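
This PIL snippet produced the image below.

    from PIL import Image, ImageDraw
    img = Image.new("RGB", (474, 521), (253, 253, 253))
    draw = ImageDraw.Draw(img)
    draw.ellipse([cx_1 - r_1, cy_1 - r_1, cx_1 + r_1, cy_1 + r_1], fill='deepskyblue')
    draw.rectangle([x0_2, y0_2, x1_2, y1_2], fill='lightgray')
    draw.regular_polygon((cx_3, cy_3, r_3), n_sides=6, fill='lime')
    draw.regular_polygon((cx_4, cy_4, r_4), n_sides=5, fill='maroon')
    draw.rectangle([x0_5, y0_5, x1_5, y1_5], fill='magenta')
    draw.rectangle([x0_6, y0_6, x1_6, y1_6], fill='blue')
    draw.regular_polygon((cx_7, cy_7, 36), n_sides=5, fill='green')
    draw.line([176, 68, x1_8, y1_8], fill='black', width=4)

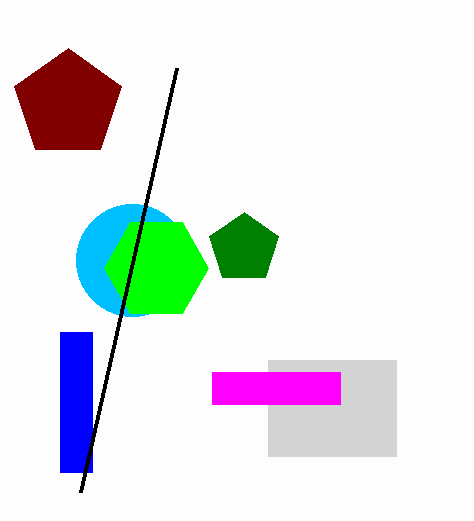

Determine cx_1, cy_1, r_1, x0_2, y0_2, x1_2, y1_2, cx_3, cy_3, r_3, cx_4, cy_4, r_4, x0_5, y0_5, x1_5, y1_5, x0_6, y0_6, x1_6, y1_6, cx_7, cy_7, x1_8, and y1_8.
cx_1 = 132; cy_1 = 260; r_1 = 56; x0_2 = 268; y0_2 = 360; x1_2 = 396; y1_2 = 456; cx_3 = 156; cy_3 = 268; r_3 = 52; cx_4 = 68; cy_4 = 104; r_4 = 56; x0_5 = 212; y0_5 = 372; x1_5 = 340; y1_5 = 404; x0_6 = 60; y0_6 = 332; x1_6 = 92; y1_6 = 472; cx_7 = 244; cy_7 = 248; x1_8 = 80; y1_8 = 492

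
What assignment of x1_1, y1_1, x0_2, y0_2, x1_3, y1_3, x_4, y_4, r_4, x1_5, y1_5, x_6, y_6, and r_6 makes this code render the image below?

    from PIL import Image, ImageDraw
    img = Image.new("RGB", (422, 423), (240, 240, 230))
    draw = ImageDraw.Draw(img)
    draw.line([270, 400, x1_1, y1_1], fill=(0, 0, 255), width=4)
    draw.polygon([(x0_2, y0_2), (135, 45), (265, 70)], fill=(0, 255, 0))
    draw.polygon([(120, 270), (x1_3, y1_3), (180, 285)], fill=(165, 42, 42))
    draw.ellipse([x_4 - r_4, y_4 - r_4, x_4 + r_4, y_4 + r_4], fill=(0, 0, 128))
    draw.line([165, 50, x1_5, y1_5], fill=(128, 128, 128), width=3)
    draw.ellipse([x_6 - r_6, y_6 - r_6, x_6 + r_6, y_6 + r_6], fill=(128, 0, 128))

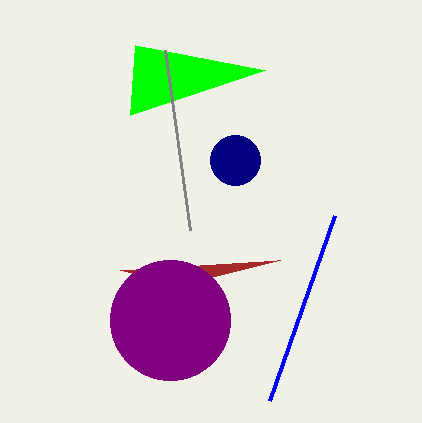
x1_1 = 335
y1_1 = 215
x0_2 = 130
y0_2 = 115
x1_3 = 280
y1_3 = 260
x_4 = 235
y_4 = 160
r_4 = 25
x1_5 = 190
y1_5 = 230
x_6 = 170
y_6 = 320
r_6 = 60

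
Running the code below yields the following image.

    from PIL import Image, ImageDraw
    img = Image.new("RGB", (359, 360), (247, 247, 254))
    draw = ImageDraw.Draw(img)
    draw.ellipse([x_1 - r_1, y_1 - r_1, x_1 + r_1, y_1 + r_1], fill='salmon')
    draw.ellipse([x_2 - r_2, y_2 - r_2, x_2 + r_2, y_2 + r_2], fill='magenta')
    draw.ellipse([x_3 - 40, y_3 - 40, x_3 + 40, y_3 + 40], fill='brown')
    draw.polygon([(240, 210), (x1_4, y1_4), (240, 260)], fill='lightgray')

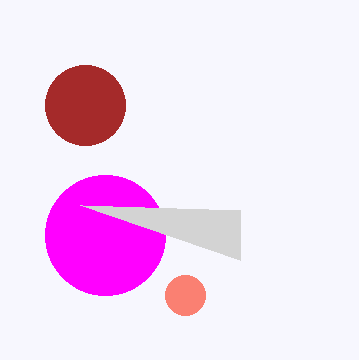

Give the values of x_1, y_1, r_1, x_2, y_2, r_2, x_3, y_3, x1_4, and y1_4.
x_1 = 185
y_1 = 295
r_1 = 20
x_2 = 105
y_2 = 235
r_2 = 60
x_3 = 85
y_3 = 105
x1_4 = 80
y1_4 = 205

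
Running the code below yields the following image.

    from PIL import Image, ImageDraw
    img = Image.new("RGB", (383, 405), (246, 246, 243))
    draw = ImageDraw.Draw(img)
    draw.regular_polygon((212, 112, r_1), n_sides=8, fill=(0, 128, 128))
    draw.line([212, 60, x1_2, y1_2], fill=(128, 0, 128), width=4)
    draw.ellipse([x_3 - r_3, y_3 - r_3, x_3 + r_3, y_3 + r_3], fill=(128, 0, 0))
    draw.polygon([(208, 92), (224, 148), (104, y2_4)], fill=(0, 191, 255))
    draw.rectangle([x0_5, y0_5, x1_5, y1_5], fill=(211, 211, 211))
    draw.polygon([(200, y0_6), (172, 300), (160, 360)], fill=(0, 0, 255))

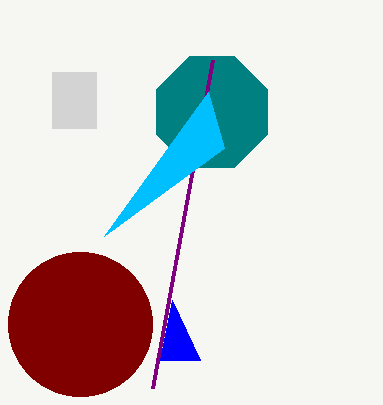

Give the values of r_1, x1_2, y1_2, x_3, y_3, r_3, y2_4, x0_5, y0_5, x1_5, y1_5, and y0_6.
r_1 = 60, x1_2 = 152, y1_2 = 388, x_3 = 80, y_3 = 324, r_3 = 72, y2_4 = 236, x0_5 = 52, y0_5 = 72, x1_5 = 96, y1_5 = 128, y0_6 = 360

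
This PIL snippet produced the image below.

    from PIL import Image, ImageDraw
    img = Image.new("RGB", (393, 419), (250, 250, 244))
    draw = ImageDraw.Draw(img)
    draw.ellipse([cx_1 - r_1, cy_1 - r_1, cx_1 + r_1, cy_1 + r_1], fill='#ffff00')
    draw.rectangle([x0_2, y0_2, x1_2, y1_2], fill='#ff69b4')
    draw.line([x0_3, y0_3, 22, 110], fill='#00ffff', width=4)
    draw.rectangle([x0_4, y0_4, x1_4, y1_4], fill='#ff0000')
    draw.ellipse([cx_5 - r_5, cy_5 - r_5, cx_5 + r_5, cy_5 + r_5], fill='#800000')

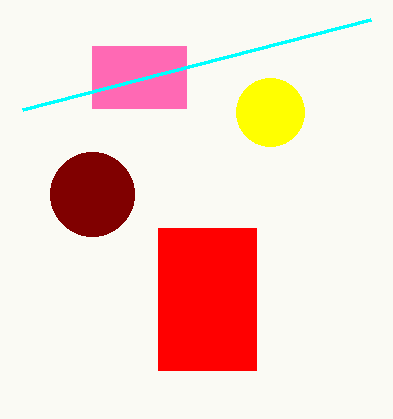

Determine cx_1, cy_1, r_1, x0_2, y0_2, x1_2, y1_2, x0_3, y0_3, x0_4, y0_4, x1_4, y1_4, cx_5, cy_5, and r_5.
cx_1 = 270; cy_1 = 112; r_1 = 34; x0_2 = 92; y0_2 = 46; x1_2 = 186; y1_2 = 108; x0_3 = 370; y0_3 = 20; x0_4 = 158; y0_4 = 228; x1_4 = 256; y1_4 = 370; cx_5 = 92; cy_5 = 194; r_5 = 42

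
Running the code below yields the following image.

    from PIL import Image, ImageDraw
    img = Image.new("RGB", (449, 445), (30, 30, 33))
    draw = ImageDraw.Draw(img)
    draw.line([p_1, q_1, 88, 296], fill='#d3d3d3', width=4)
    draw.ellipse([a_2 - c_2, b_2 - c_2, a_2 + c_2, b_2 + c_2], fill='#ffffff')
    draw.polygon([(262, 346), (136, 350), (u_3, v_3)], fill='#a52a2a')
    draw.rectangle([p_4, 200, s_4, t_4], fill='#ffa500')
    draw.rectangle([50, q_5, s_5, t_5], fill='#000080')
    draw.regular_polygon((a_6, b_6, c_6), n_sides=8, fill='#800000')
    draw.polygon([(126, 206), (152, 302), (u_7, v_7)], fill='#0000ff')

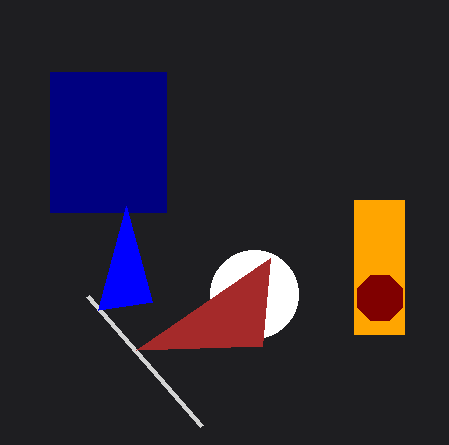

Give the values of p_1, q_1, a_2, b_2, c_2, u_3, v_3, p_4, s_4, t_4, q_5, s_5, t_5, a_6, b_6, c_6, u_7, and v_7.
p_1 = 202
q_1 = 426
a_2 = 254
b_2 = 294
c_2 = 44
u_3 = 270
v_3 = 258
p_4 = 354
s_4 = 404
t_4 = 334
q_5 = 72
s_5 = 166
t_5 = 212
a_6 = 380
b_6 = 298
c_6 = 24
u_7 = 98
v_7 = 310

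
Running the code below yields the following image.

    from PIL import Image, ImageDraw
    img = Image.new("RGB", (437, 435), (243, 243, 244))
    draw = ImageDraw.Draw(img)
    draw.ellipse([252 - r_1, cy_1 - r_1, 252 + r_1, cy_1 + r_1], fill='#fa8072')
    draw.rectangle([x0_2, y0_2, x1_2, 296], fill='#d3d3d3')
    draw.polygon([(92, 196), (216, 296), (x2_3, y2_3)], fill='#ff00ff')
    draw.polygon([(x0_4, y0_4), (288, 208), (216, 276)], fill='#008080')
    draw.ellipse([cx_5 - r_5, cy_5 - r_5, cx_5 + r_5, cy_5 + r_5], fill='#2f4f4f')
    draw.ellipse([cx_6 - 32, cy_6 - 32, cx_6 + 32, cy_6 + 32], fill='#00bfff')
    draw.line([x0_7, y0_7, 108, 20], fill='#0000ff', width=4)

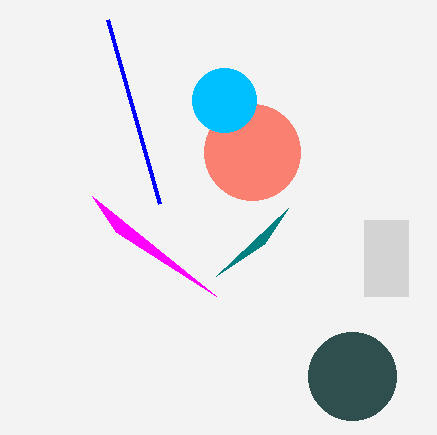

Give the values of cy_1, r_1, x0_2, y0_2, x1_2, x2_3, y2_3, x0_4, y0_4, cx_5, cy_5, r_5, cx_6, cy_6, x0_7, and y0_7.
cy_1 = 152; r_1 = 48; x0_2 = 364; y0_2 = 220; x1_2 = 408; x2_3 = 116; y2_3 = 232; x0_4 = 264; y0_4 = 244; cx_5 = 352; cy_5 = 376; r_5 = 44; cx_6 = 224; cy_6 = 100; x0_7 = 160; y0_7 = 204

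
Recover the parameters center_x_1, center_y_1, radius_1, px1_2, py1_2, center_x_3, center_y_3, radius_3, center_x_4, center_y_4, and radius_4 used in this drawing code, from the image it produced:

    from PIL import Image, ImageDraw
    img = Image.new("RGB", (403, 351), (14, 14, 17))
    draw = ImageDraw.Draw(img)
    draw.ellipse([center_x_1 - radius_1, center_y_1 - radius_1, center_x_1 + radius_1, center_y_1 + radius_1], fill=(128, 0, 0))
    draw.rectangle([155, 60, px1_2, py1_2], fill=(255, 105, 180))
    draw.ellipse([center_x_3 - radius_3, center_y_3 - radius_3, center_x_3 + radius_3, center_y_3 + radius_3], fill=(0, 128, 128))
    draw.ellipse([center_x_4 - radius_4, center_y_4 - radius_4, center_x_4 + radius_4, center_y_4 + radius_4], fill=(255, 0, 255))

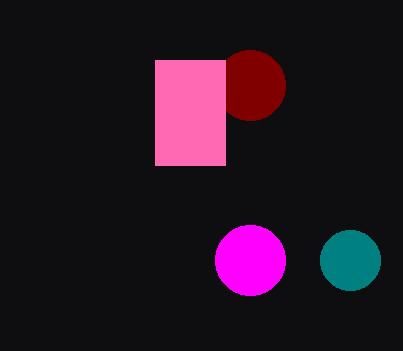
center_x_1 = 250
center_y_1 = 85
radius_1 = 35
px1_2 = 225
py1_2 = 165
center_x_3 = 350
center_y_3 = 260
radius_3 = 30
center_x_4 = 250
center_y_4 = 260
radius_4 = 35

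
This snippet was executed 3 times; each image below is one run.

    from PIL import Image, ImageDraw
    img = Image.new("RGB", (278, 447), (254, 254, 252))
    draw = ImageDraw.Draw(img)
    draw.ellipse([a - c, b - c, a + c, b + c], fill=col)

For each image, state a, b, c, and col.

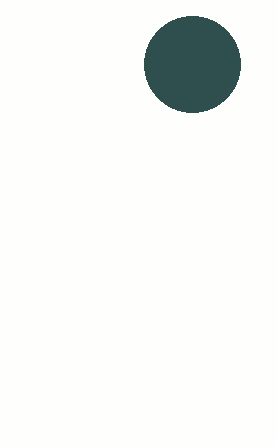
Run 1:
a = 192; b = 64; c = 48; col = 'darkslategray'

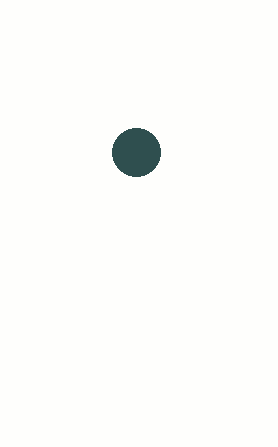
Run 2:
a = 136, b = 152, c = 24, col = 'darkslategray'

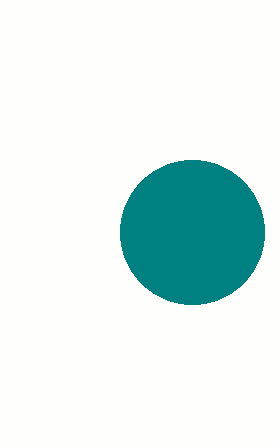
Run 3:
a = 192
b = 232
c = 72
col = 'teal'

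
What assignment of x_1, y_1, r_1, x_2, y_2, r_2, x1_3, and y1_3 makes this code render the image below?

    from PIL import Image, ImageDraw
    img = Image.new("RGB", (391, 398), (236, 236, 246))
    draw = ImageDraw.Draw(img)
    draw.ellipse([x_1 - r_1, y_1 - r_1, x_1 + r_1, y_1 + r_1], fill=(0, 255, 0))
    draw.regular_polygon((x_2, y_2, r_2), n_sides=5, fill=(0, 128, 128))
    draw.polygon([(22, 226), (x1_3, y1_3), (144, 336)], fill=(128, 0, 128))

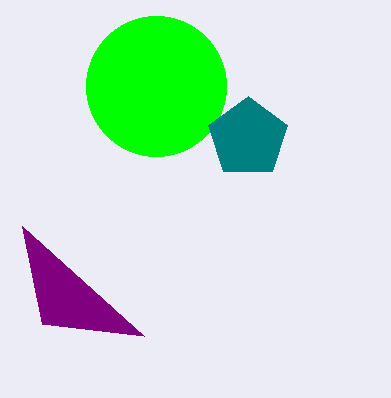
x_1 = 156, y_1 = 86, r_1 = 70, x_2 = 248, y_2 = 138, r_2 = 42, x1_3 = 42, y1_3 = 324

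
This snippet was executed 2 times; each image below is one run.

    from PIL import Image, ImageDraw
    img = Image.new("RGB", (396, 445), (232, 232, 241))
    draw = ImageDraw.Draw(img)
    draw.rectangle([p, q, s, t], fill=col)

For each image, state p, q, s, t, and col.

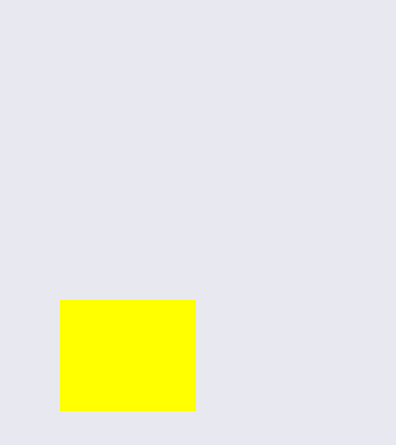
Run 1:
p = 60; q = 300; s = 195; t = 410; col = 'yellow'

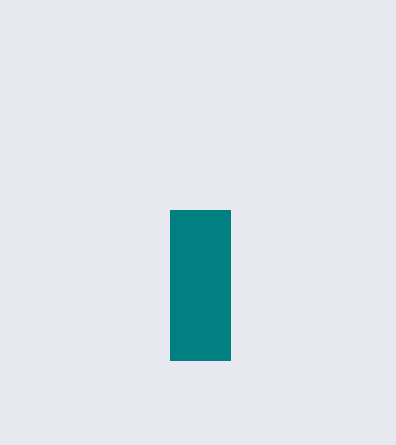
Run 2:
p = 170
q = 210
s = 230
t = 360
col = 'teal'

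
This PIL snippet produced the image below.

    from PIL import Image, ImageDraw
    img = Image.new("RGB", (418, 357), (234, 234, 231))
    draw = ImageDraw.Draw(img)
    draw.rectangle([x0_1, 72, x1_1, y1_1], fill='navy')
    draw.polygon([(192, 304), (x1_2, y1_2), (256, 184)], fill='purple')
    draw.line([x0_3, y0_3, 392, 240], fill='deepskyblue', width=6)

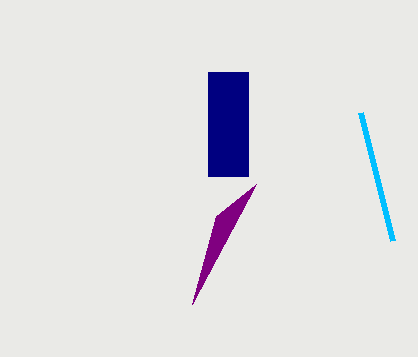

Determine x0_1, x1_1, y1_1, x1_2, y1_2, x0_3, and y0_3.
x0_1 = 208
x1_1 = 248
y1_1 = 176
x1_2 = 216
y1_2 = 216
x0_3 = 360
y0_3 = 112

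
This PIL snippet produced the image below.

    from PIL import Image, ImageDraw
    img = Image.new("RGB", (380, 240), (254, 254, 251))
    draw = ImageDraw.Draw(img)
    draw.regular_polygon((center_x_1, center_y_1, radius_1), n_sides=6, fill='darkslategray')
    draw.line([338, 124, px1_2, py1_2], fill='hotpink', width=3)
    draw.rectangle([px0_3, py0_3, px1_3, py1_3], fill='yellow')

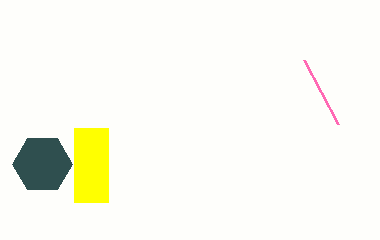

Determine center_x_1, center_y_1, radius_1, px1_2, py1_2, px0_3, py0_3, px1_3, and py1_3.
center_x_1 = 42; center_y_1 = 164; radius_1 = 30; px1_2 = 304; py1_2 = 60; px0_3 = 74; py0_3 = 128; px1_3 = 108; py1_3 = 202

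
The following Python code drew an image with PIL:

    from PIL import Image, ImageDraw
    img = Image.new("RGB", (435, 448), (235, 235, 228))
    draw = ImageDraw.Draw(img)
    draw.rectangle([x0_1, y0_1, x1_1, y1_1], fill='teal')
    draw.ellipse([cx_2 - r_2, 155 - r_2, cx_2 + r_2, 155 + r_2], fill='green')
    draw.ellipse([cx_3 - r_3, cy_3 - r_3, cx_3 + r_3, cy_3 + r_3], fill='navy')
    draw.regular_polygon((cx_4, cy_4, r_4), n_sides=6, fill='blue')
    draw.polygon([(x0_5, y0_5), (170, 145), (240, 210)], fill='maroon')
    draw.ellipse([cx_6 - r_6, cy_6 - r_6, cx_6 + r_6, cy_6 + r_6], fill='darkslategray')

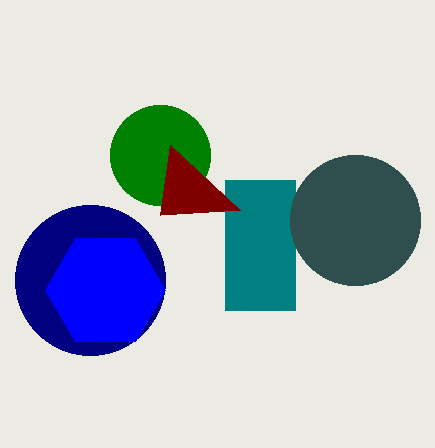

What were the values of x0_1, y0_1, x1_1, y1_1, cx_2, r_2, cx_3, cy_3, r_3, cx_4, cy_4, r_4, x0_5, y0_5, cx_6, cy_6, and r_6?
x0_1 = 225; y0_1 = 180; x1_1 = 295; y1_1 = 310; cx_2 = 160; r_2 = 50; cx_3 = 90; cy_3 = 280; r_3 = 75; cx_4 = 105; cy_4 = 290; r_4 = 60; x0_5 = 160; y0_5 = 215; cx_6 = 355; cy_6 = 220; r_6 = 65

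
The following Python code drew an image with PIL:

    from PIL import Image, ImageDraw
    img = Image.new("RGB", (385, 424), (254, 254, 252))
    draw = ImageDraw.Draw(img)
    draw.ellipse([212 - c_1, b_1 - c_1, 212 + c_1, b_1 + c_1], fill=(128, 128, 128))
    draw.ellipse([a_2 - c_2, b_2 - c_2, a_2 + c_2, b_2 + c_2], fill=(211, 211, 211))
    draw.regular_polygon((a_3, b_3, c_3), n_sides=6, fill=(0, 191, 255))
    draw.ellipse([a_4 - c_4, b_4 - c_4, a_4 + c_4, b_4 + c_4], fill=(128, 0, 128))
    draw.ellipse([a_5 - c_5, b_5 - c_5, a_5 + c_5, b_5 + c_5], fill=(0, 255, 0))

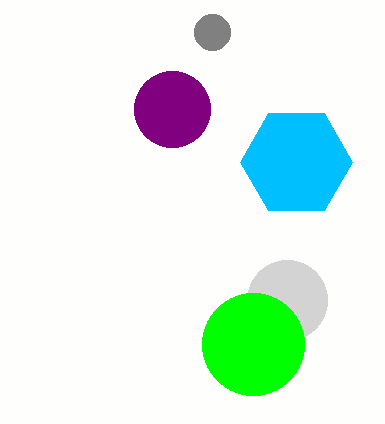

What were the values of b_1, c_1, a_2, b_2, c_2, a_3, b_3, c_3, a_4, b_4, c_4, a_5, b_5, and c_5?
b_1 = 32; c_1 = 18; a_2 = 287; b_2 = 300; c_2 = 40; a_3 = 296; b_3 = 162; c_3 = 56; a_4 = 172; b_4 = 109; c_4 = 38; a_5 = 253; b_5 = 344; c_5 = 51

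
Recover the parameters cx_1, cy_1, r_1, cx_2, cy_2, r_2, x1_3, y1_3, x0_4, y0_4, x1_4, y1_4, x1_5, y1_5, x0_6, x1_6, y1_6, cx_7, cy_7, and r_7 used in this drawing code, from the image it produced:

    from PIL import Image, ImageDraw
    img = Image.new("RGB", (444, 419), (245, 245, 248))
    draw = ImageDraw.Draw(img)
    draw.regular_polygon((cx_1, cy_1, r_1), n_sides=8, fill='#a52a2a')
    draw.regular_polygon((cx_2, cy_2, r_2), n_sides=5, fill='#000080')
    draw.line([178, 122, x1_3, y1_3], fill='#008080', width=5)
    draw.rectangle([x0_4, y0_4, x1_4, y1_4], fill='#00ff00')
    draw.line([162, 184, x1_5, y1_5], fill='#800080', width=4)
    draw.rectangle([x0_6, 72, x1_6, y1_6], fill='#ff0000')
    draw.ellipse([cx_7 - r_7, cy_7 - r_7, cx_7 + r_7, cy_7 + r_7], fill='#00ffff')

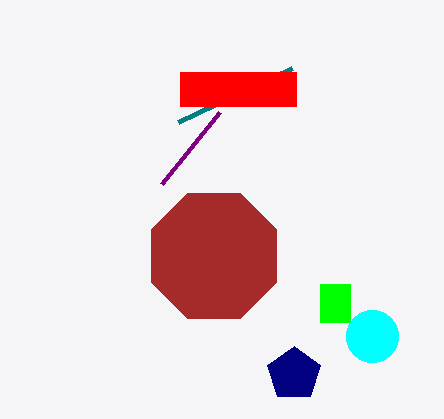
cx_1 = 214
cy_1 = 256
r_1 = 68
cx_2 = 294
cy_2 = 374
r_2 = 28
x1_3 = 292
y1_3 = 68
x0_4 = 320
y0_4 = 284
x1_4 = 350
y1_4 = 322
x1_5 = 220
y1_5 = 112
x0_6 = 180
x1_6 = 296
y1_6 = 106
cx_7 = 372
cy_7 = 336
r_7 = 26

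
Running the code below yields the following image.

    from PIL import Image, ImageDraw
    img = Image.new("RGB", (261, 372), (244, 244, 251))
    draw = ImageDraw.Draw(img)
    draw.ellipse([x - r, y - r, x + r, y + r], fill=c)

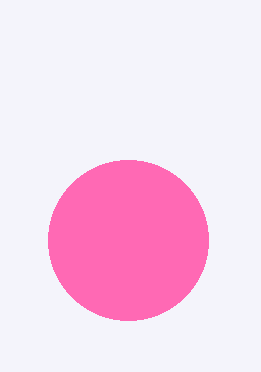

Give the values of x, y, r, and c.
x = 128
y = 240
r = 80
c = 'hotpink'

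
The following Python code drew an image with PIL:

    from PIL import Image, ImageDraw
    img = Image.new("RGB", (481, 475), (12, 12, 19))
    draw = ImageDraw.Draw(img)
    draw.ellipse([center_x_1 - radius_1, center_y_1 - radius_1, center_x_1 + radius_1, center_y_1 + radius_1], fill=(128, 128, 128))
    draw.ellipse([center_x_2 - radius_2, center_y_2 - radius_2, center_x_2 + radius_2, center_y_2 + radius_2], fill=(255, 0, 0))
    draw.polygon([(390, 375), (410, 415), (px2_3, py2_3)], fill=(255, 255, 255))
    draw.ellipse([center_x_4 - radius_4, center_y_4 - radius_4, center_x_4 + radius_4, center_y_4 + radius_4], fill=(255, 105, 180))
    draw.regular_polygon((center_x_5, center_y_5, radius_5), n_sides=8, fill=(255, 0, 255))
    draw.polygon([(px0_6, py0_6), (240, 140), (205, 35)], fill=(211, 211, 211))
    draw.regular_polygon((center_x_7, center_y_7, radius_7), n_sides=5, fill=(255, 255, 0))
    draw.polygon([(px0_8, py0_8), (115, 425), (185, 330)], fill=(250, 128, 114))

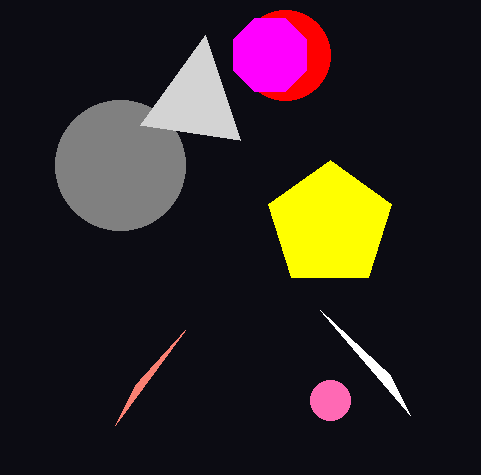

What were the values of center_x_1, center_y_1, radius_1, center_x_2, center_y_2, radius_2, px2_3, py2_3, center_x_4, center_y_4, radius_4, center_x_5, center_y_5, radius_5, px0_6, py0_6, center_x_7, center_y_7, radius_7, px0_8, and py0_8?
center_x_1 = 120; center_y_1 = 165; radius_1 = 65; center_x_2 = 285; center_y_2 = 55; radius_2 = 45; px2_3 = 320; py2_3 = 310; center_x_4 = 330; center_y_4 = 400; radius_4 = 20; center_x_5 = 270; center_y_5 = 55; radius_5 = 40; px0_6 = 140; py0_6 = 125; center_x_7 = 330; center_y_7 = 225; radius_7 = 65; px0_8 = 135; py0_8 = 385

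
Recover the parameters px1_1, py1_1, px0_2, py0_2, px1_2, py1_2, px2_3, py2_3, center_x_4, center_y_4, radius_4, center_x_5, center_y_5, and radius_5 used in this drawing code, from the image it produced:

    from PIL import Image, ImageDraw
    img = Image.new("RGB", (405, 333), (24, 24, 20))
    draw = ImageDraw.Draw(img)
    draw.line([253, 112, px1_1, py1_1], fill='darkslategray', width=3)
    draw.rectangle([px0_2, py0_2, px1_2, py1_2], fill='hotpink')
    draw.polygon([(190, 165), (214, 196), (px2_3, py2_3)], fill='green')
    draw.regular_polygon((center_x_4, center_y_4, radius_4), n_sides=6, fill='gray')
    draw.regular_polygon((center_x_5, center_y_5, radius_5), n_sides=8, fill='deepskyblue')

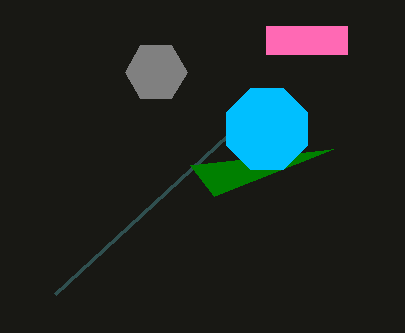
px1_1 = 55; py1_1 = 294; px0_2 = 266; py0_2 = 26; px1_2 = 347; py1_2 = 54; px2_3 = 333; py2_3 = 149; center_x_4 = 156; center_y_4 = 72; radius_4 = 31; center_x_5 = 267; center_y_5 = 129; radius_5 = 44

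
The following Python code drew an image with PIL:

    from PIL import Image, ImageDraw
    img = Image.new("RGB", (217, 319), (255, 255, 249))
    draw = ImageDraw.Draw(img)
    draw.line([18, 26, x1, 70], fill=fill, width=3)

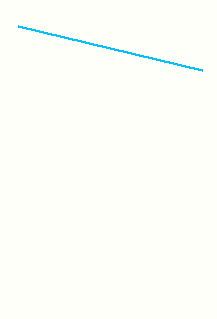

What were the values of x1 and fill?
x1 = 202; fill = 'deepskyblue'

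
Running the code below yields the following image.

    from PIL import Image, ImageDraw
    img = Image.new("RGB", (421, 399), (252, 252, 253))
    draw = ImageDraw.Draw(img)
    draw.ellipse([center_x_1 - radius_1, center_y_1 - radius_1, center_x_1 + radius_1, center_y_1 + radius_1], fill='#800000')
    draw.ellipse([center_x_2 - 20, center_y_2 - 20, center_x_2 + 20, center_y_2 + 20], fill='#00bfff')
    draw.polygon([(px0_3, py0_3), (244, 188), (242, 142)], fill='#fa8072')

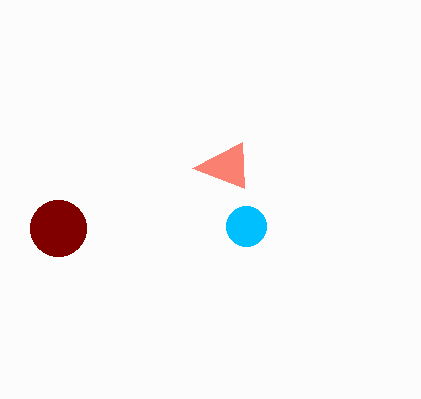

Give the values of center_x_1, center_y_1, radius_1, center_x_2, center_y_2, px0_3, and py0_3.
center_x_1 = 58
center_y_1 = 228
radius_1 = 28
center_x_2 = 246
center_y_2 = 226
px0_3 = 192
py0_3 = 168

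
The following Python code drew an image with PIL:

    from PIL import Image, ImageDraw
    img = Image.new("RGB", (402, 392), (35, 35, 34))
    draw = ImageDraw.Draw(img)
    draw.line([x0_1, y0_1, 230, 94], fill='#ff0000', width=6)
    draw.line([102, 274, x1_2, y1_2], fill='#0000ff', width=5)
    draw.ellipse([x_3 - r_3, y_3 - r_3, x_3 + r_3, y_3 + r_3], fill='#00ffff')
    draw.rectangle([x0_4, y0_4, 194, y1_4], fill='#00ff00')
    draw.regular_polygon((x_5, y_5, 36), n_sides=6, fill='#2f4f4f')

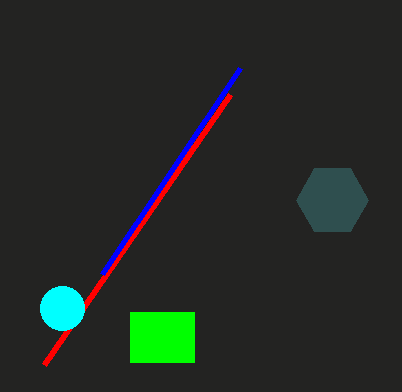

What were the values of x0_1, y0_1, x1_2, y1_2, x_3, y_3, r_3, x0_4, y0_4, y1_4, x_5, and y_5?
x0_1 = 44
y0_1 = 364
x1_2 = 240
y1_2 = 68
x_3 = 62
y_3 = 308
r_3 = 22
x0_4 = 130
y0_4 = 312
y1_4 = 362
x_5 = 332
y_5 = 200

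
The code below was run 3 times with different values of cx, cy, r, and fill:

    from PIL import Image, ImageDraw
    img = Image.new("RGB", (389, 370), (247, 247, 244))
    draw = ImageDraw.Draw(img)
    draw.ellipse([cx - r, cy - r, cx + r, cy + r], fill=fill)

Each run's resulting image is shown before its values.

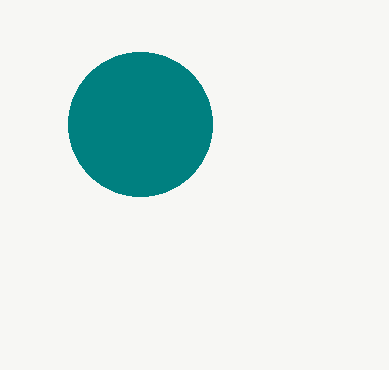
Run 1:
cx = 140, cy = 124, r = 72, fill = 'teal'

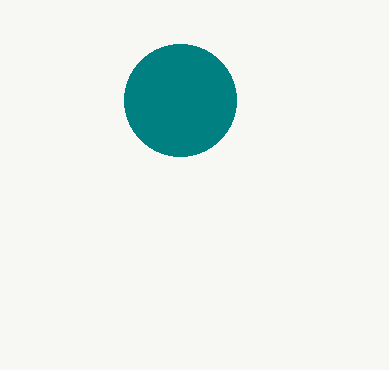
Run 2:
cx = 180
cy = 100
r = 56
fill = 'teal'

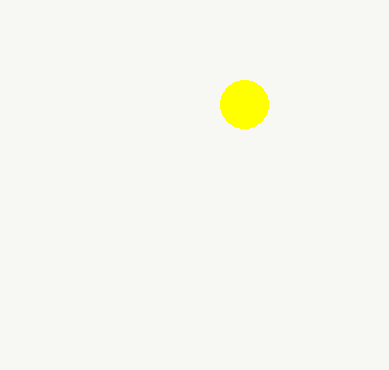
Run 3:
cx = 244; cy = 104; r = 24; fill = 'yellow'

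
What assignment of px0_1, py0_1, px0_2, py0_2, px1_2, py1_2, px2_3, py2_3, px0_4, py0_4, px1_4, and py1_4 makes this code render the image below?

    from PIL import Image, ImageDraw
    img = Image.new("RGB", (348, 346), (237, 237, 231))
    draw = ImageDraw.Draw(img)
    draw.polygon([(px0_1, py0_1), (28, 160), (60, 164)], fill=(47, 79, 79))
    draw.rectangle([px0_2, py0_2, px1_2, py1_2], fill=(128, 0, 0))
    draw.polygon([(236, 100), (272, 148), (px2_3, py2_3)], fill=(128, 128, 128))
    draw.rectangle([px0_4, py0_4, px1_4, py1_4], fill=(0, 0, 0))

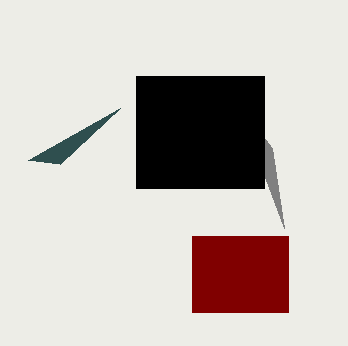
px0_1 = 120
py0_1 = 108
px0_2 = 192
py0_2 = 236
px1_2 = 288
py1_2 = 312
px2_3 = 284
py2_3 = 228
px0_4 = 136
py0_4 = 76
px1_4 = 264
py1_4 = 188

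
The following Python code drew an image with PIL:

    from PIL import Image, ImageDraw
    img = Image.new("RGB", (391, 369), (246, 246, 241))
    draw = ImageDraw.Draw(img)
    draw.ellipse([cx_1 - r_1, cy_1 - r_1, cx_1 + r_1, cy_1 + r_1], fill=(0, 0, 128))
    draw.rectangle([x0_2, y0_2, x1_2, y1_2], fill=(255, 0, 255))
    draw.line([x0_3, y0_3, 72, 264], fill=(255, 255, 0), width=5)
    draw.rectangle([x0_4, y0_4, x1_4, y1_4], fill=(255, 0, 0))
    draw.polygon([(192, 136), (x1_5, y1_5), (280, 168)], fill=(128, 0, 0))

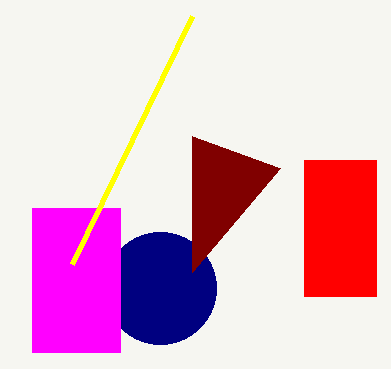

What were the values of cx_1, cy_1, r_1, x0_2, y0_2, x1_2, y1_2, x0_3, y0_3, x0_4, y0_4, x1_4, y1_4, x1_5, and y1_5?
cx_1 = 160, cy_1 = 288, r_1 = 56, x0_2 = 32, y0_2 = 208, x1_2 = 120, y1_2 = 352, x0_3 = 192, y0_3 = 16, x0_4 = 304, y0_4 = 160, x1_4 = 376, y1_4 = 296, x1_5 = 192, y1_5 = 272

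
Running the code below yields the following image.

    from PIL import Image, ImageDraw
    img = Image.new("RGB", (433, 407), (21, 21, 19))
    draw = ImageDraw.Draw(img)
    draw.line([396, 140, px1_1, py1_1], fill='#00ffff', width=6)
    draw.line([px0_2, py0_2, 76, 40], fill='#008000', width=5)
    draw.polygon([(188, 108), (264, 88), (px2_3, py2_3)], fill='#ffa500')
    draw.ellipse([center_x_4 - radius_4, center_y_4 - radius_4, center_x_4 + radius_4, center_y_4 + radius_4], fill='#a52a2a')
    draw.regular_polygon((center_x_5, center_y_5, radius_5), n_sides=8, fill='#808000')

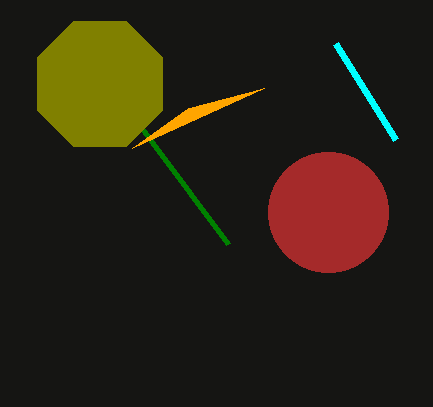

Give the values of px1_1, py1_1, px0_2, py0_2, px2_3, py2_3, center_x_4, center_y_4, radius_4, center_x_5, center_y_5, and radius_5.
px1_1 = 336
py1_1 = 44
px0_2 = 228
py0_2 = 244
px2_3 = 132
py2_3 = 148
center_x_4 = 328
center_y_4 = 212
radius_4 = 60
center_x_5 = 100
center_y_5 = 84
radius_5 = 68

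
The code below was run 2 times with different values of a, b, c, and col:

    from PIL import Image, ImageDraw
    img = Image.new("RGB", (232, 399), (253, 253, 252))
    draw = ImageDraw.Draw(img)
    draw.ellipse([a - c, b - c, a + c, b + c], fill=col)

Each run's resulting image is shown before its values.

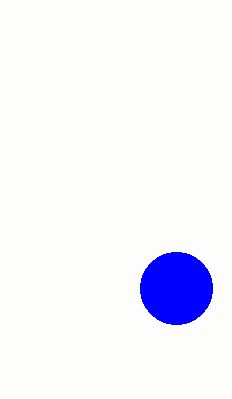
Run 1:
a = 176, b = 288, c = 36, col = 'blue'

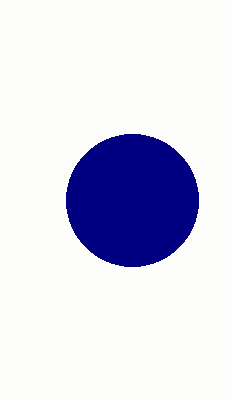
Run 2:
a = 132, b = 200, c = 66, col = 'navy'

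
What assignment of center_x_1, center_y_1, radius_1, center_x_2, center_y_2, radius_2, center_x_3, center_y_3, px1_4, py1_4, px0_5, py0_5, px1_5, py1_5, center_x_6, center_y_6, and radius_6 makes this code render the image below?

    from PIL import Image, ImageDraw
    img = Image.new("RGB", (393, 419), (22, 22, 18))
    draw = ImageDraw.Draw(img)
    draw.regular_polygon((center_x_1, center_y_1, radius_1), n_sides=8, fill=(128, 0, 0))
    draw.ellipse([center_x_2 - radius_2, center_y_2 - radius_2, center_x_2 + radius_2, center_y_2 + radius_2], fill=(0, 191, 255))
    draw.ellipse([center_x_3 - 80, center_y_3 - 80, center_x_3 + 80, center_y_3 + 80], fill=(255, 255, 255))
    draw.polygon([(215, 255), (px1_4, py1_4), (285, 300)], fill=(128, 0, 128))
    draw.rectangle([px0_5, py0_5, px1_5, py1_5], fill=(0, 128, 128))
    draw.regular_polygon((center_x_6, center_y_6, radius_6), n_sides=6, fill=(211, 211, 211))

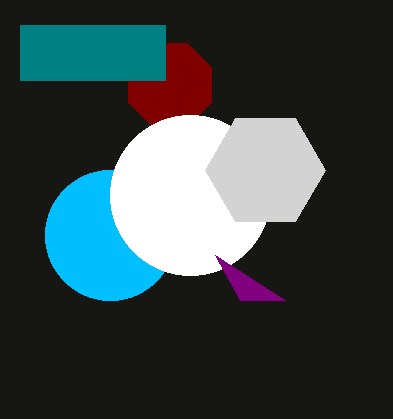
center_x_1 = 170
center_y_1 = 85
radius_1 = 45
center_x_2 = 110
center_y_2 = 235
radius_2 = 65
center_x_3 = 190
center_y_3 = 195
px1_4 = 240
py1_4 = 300
px0_5 = 20
py0_5 = 25
px1_5 = 165
py1_5 = 80
center_x_6 = 265
center_y_6 = 170
radius_6 = 60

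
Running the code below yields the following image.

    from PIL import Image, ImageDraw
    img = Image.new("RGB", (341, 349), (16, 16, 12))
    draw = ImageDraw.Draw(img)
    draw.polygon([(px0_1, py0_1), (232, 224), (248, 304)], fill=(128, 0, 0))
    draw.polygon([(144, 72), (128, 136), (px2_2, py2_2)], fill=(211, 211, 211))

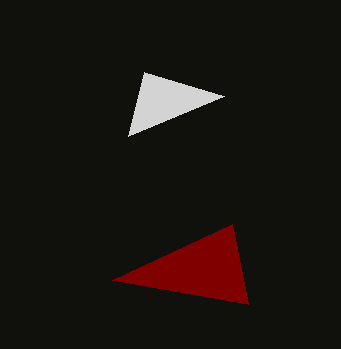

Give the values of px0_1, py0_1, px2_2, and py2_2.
px0_1 = 112, py0_1 = 280, px2_2 = 224, py2_2 = 96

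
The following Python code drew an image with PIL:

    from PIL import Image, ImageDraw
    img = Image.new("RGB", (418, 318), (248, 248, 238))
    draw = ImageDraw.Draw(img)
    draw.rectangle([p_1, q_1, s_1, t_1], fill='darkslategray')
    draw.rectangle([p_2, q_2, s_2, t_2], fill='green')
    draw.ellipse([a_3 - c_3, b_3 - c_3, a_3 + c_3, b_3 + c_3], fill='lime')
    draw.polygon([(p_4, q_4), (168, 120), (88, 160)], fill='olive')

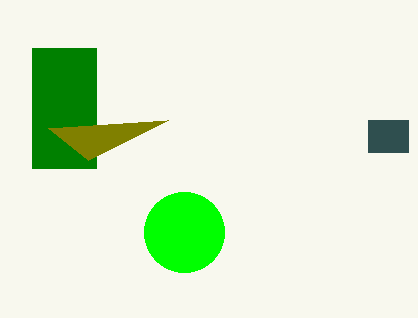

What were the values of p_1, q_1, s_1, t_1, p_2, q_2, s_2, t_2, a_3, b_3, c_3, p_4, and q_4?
p_1 = 368, q_1 = 120, s_1 = 408, t_1 = 152, p_2 = 32, q_2 = 48, s_2 = 96, t_2 = 168, a_3 = 184, b_3 = 232, c_3 = 40, p_4 = 48, q_4 = 128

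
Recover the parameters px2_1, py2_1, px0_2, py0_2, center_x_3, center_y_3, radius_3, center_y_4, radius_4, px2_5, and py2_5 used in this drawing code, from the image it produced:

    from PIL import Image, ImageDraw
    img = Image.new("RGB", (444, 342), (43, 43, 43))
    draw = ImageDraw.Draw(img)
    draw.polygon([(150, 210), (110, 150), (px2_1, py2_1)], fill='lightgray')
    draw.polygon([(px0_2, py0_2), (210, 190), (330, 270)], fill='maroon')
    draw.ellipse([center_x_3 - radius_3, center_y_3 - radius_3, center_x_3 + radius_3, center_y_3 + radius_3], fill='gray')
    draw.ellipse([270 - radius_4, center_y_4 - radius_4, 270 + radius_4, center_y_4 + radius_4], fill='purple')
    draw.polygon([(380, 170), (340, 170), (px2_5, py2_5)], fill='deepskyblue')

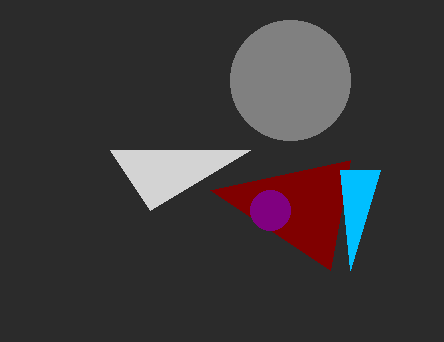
px2_1 = 250, py2_1 = 150, px0_2 = 350, py0_2 = 160, center_x_3 = 290, center_y_3 = 80, radius_3 = 60, center_y_4 = 210, radius_4 = 20, px2_5 = 350, py2_5 = 270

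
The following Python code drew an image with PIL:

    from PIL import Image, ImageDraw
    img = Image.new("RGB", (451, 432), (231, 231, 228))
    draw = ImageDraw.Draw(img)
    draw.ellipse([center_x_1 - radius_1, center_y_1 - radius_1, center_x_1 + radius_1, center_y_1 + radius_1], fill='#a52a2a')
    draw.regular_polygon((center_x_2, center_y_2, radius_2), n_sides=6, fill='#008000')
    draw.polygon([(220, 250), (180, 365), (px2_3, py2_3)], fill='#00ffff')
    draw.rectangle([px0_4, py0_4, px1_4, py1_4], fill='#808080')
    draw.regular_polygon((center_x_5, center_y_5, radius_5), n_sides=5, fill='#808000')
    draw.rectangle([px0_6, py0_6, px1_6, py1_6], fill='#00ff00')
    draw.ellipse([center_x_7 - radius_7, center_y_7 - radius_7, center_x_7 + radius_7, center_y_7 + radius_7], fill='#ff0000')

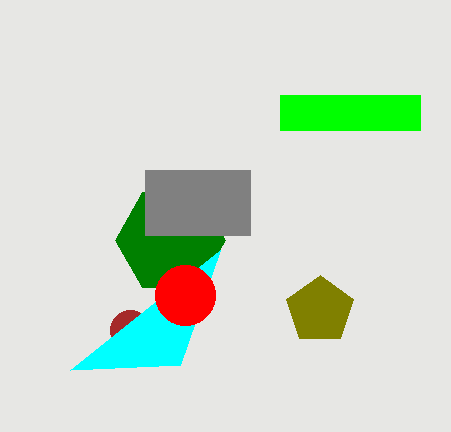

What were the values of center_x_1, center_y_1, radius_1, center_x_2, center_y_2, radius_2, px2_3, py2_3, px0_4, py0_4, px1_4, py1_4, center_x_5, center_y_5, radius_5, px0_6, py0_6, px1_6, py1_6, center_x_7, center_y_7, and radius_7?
center_x_1 = 130; center_y_1 = 330; radius_1 = 20; center_x_2 = 170; center_y_2 = 240; radius_2 = 55; px2_3 = 70; py2_3 = 370; px0_4 = 145; py0_4 = 170; px1_4 = 250; py1_4 = 235; center_x_5 = 320; center_y_5 = 310; radius_5 = 35; px0_6 = 280; py0_6 = 95; px1_6 = 420; py1_6 = 130; center_x_7 = 185; center_y_7 = 295; radius_7 = 30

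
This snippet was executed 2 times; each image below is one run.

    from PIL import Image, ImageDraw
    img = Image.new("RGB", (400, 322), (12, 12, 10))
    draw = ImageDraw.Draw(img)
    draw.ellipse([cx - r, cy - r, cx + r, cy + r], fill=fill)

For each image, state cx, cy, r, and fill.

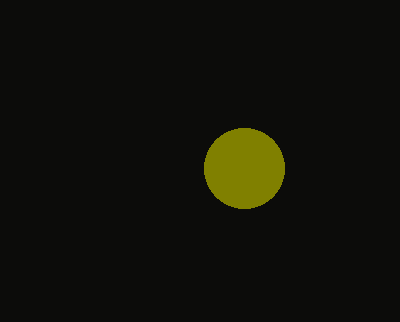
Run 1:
cx = 244
cy = 168
r = 40
fill = 'olive'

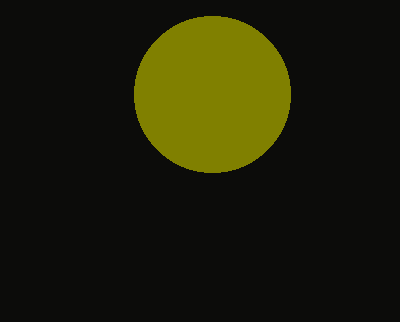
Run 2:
cx = 212; cy = 94; r = 78; fill = 'olive'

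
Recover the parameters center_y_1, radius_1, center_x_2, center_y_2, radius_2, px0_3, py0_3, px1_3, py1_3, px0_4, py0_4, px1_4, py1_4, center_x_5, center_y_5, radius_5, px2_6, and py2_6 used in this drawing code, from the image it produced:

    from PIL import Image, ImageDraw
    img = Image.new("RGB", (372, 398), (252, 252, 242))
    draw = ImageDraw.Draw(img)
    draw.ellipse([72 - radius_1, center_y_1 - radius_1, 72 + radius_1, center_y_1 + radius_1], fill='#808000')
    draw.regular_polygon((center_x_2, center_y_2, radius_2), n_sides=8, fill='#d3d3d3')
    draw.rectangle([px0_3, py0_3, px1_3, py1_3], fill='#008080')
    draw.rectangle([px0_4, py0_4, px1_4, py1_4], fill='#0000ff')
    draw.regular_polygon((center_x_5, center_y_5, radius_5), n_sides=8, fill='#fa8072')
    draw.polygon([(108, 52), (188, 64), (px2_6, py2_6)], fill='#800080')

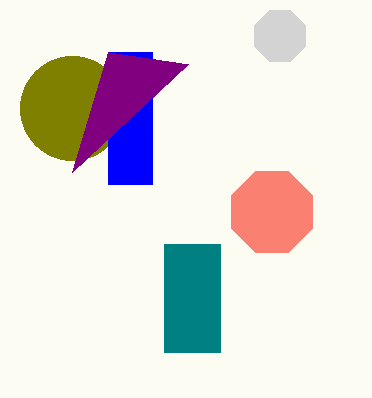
center_y_1 = 108
radius_1 = 52
center_x_2 = 280
center_y_2 = 36
radius_2 = 28
px0_3 = 164
py0_3 = 244
px1_3 = 220
py1_3 = 352
px0_4 = 108
py0_4 = 52
px1_4 = 152
py1_4 = 184
center_x_5 = 272
center_y_5 = 212
radius_5 = 44
px2_6 = 72
py2_6 = 172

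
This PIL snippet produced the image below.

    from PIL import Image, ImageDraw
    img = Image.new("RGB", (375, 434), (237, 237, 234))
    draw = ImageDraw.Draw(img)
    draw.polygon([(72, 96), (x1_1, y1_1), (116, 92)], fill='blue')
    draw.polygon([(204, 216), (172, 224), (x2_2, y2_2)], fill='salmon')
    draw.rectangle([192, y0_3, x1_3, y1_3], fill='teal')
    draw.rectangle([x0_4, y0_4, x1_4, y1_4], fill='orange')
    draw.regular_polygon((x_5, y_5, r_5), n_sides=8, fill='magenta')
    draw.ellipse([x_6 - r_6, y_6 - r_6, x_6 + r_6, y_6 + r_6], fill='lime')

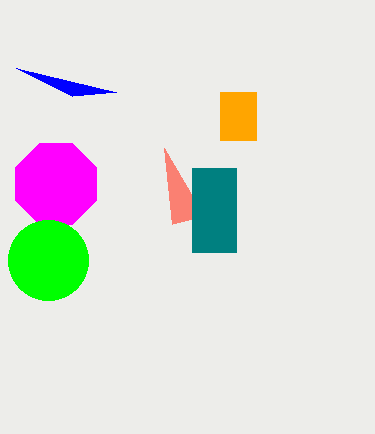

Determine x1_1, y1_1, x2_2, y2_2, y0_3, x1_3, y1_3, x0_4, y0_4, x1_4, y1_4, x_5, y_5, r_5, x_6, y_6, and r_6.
x1_1 = 16, y1_1 = 68, x2_2 = 164, y2_2 = 148, y0_3 = 168, x1_3 = 236, y1_3 = 252, x0_4 = 220, y0_4 = 92, x1_4 = 256, y1_4 = 140, x_5 = 56, y_5 = 184, r_5 = 44, x_6 = 48, y_6 = 260, r_6 = 40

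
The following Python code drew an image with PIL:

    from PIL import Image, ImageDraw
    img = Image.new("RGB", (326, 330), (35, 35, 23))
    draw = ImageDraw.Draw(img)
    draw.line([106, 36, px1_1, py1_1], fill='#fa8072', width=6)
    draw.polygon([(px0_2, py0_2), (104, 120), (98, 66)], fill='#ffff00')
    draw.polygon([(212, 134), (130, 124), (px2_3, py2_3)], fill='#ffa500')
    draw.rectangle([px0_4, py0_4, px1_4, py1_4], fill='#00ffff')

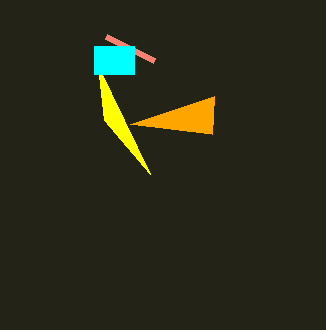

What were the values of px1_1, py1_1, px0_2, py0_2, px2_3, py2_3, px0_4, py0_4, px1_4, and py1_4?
px1_1 = 154; py1_1 = 60; px0_2 = 150; py0_2 = 174; px2_3 = 214; py2_3 = 96; px0_4 = 94; py0_4 = 46; px1_4 = 134; py1_4 = 74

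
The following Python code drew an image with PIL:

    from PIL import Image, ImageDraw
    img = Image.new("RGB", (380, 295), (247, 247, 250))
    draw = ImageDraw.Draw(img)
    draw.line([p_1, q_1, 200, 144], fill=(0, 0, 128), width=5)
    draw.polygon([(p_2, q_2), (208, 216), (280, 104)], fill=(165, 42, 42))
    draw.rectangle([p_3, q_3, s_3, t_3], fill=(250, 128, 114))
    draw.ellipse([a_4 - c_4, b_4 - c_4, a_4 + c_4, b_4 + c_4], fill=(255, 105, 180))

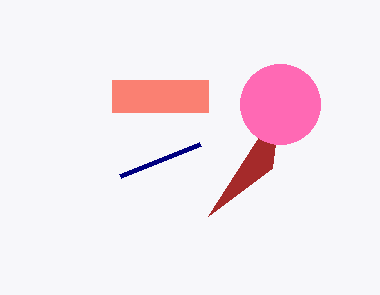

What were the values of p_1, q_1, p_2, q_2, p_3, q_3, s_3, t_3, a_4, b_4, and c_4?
p_1 = 120; q_1 = 176; p_2 = 272; q_2 = 168; p_3 = 112; q_3 = 80; s_3 = 208; t_3 = 112; a_4 = 280; b_4 = 104; c_4 = 40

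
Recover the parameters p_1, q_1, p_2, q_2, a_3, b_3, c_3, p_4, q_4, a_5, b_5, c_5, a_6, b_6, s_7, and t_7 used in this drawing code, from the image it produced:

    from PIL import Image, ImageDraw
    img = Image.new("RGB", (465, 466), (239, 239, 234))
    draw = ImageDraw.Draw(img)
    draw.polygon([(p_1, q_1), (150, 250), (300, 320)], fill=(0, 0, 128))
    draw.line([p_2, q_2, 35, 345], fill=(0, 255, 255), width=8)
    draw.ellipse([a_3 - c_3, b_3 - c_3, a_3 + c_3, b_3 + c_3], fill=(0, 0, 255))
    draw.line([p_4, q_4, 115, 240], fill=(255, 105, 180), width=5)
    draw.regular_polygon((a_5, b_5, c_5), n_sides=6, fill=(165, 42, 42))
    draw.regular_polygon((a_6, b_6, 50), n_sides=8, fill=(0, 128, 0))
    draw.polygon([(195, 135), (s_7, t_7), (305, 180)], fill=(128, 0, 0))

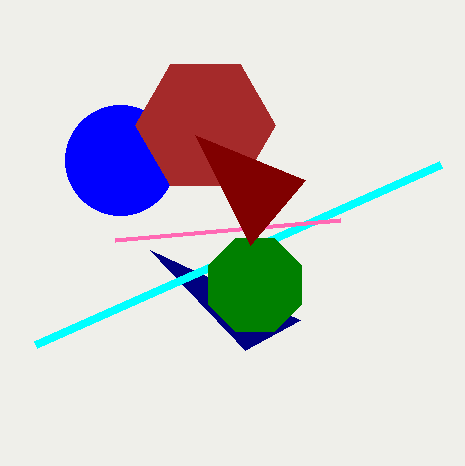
p_1 = 245; q_1 = 350; p_2 = 440; q_2 = 165; a_3 = 120; b_3 = 160; c_3 = 55; p_4 = 340; q_4 = 220; a_5 = 205; b_5 = 125; c_5 = 70; a_6 = 255; b_6 = 285; s_7 = 250; t_7 = 245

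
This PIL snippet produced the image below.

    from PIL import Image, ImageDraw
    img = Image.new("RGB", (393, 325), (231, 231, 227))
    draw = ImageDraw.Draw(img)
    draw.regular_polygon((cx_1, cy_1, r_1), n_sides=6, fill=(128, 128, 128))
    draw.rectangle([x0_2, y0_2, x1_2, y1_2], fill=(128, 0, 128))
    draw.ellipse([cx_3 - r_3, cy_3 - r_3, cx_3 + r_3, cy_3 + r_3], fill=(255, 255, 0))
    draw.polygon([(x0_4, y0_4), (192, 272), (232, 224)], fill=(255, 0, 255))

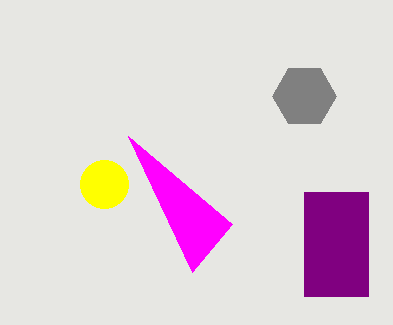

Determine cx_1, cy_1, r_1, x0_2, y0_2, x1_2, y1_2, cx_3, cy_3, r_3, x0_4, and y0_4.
cx_1 = 304
cy_1 = 96
r_1 = 32
x0_2 = 304
y0_2 = 192
x1_2 = 368
y1_2 = 296
cx_3 = 104
cy_3 = 184
r_3 = 24
x0_4 = 128
y0_4 = 136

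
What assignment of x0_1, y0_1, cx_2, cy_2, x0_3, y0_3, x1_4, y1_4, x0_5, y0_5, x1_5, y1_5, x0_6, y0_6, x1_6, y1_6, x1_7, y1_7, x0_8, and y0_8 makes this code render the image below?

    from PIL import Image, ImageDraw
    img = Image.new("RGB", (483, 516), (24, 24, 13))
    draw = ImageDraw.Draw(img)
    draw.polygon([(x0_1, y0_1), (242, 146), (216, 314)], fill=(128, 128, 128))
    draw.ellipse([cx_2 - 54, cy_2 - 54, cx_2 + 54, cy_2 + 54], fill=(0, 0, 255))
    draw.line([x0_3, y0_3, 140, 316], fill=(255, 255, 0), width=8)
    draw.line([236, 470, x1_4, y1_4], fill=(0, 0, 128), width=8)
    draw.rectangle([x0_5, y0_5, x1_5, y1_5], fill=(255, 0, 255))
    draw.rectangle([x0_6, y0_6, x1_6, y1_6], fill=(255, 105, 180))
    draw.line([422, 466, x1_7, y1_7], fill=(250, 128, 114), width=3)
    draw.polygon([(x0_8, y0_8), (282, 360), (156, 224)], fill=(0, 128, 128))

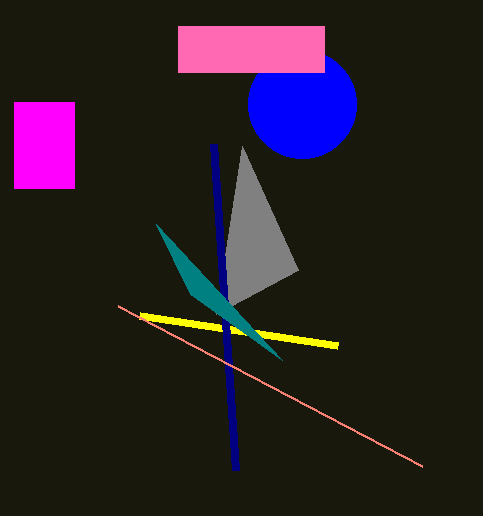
x0_1 = 298, y0_1 = 270, cx_2 = 302, cy_2 = 104, x0_3 = 338, y0_3 = 346, x1_4 = 214, y1_4 = 144, x0_5 = 14, y0_5 = 102, x1_5 = 74, y1_5 = 188, x0_6 = 178, y0_6 = 26, x1_6 = 324, y1_6 = 72, x1_7 = 118, y1_7 = 306, x0_8 = 190, y0_8 = 294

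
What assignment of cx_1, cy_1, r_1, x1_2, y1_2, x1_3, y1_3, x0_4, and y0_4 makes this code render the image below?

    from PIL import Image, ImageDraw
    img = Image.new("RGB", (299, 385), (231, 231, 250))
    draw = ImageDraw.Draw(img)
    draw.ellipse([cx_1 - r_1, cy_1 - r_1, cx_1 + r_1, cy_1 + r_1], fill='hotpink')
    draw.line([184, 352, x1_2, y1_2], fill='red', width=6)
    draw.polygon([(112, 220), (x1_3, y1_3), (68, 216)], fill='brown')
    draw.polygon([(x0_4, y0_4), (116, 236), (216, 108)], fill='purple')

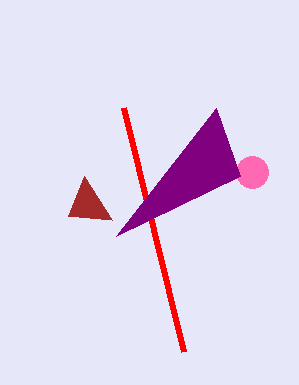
cx_1 = 252
cy_1 = 172
r_1 = 16
x1_2 = 124
y1_2 = 108
x1_3 = 84
y1_3 = 176
x0_4 = 240
y0_4 = 176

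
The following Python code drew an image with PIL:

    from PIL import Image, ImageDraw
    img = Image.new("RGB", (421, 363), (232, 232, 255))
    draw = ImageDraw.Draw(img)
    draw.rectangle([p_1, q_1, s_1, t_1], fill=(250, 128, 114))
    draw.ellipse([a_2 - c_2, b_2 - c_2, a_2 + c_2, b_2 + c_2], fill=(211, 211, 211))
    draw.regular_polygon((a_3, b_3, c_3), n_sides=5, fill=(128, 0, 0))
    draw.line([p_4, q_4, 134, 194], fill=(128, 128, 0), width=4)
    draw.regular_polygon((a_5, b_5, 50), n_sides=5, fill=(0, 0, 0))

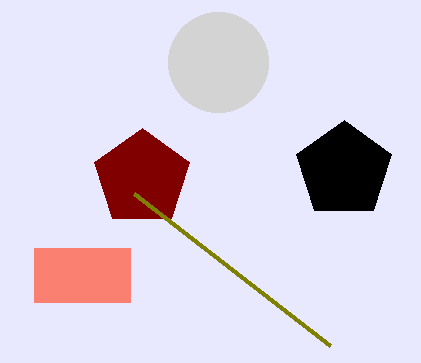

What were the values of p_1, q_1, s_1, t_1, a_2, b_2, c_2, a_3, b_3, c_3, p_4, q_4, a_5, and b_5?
p_1 = 34, q_1 = 248, s_1 = 130, t_1 = 302, a_2 = 218, b_2 = 62, c_2 = 50, a_3 = 142, b_3 = 178, c_3 = 50, p_4 = 330, q_4 = 346, a_5 = 344, b_5 = 170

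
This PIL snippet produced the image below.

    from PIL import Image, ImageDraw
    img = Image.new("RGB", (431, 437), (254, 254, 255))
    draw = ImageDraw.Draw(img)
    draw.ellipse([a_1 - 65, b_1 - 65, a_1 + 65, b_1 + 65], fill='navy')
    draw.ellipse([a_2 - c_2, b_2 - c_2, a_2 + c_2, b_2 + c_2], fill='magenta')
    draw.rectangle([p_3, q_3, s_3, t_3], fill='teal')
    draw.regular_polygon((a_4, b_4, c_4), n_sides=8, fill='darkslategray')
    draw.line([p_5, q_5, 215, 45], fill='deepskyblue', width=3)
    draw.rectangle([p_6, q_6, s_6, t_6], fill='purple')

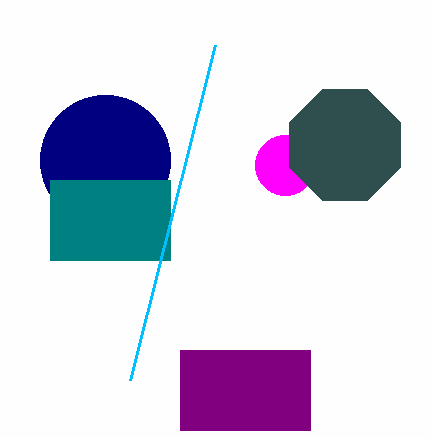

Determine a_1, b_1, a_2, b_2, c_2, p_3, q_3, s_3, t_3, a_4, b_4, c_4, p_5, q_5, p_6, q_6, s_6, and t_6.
a_1 = 105; b_1 = 160; a_2 = 285; b_2 = 165; c_2 = 30; p_3 = 50; q_3 = 180; s_3 = 170; t_3 = 260; a_4 = 345; b_4 = 145; c_4 = 60; p_5 = 130; q_5 = 380; p_6 = 180; q_6 = 350; s_6 = 310; t_6 = 430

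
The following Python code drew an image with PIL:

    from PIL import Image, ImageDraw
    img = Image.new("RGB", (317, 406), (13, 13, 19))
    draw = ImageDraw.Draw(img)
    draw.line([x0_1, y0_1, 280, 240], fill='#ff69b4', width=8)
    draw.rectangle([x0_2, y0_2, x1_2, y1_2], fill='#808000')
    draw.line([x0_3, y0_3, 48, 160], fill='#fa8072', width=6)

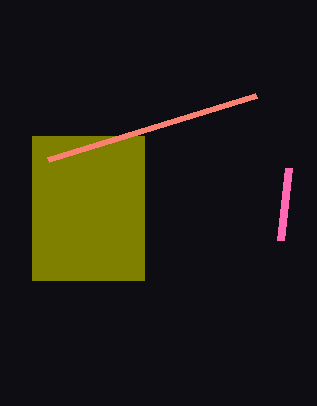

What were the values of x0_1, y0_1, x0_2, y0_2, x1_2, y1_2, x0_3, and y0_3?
x0_1 = 288
y0_1 = 168
x0_2 = 32
y0_2 = 136
x1_2 = 144
y1_2 = 280
x0_3 = 256
y0_3 = 96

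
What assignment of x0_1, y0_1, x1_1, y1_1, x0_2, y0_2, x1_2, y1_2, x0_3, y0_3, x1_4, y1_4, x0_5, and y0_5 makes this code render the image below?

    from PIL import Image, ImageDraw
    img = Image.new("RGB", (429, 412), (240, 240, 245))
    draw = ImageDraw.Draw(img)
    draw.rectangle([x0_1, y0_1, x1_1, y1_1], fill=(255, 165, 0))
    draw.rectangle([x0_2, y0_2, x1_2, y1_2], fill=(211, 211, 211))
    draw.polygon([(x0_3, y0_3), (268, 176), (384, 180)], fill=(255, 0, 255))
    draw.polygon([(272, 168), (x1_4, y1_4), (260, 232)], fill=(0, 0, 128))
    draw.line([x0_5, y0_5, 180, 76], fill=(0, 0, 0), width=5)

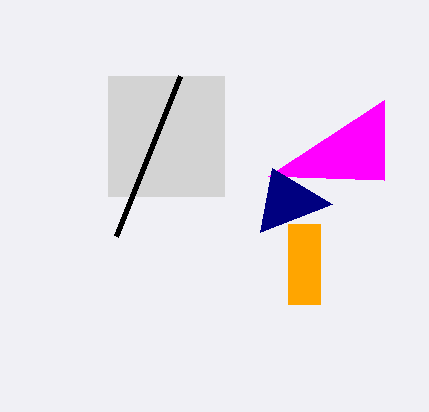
x0_1 = 288; y0_1 = 224; x1_1 = 320; y1_1 = 304; x0_2 = 108; y0_2 = 76; x1_2 = 224; y1_2 = 196; x0_3 = 384; y0_3 = 100; x1_4 = 332; y1_4 = 204; x0_5 = 116; y0_5 = 236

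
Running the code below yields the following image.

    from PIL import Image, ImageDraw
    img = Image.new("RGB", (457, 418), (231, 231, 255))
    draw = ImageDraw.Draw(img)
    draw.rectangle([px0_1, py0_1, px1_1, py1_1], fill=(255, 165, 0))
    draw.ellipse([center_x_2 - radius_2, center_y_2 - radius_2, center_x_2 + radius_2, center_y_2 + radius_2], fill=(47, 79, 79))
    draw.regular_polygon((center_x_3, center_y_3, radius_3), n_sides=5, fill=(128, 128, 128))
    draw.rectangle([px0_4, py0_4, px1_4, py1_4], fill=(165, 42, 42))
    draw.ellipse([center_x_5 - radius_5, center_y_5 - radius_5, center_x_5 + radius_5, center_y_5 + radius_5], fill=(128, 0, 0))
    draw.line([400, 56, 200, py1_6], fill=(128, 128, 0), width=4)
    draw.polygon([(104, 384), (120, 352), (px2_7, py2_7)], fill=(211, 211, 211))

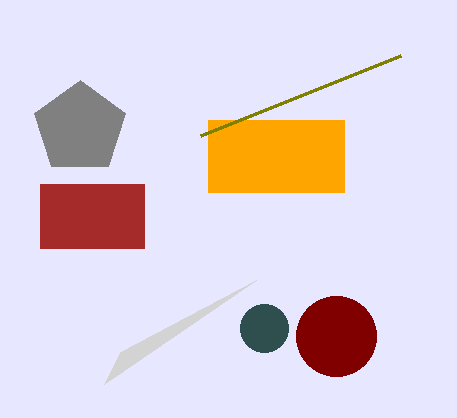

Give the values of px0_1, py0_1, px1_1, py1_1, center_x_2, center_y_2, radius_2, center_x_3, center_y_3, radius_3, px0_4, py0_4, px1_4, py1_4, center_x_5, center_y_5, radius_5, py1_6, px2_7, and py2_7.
px0_1 = 208
py0_1 = 120
px1_1 = 344
py1_1 = 192
center_x_2 = 264
center_y_2 = 328
radius_2 = 24
center_x_3 = 80
center_y_3 = 128
radius_3 = 48
px0_4 = 40
py0_4 = 184
px1_4 = 144
py1_4 = 248
center_x_5 = 336
center_y_5 = 336
radius_5 = 40
py1_6 = 136
px2_7 = 256
py2_7 = 280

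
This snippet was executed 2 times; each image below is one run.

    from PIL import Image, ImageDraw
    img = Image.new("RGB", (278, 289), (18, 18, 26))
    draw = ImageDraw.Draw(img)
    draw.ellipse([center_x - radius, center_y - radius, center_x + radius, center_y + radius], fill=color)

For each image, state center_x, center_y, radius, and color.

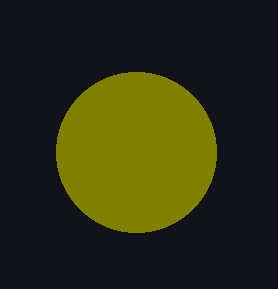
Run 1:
center_x = 136
center_y = 152
radius = 80
color = 'olive'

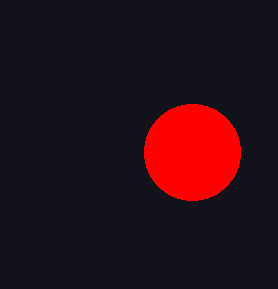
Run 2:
center_x = 192; center_y = 152; radius = 48; color = 'red'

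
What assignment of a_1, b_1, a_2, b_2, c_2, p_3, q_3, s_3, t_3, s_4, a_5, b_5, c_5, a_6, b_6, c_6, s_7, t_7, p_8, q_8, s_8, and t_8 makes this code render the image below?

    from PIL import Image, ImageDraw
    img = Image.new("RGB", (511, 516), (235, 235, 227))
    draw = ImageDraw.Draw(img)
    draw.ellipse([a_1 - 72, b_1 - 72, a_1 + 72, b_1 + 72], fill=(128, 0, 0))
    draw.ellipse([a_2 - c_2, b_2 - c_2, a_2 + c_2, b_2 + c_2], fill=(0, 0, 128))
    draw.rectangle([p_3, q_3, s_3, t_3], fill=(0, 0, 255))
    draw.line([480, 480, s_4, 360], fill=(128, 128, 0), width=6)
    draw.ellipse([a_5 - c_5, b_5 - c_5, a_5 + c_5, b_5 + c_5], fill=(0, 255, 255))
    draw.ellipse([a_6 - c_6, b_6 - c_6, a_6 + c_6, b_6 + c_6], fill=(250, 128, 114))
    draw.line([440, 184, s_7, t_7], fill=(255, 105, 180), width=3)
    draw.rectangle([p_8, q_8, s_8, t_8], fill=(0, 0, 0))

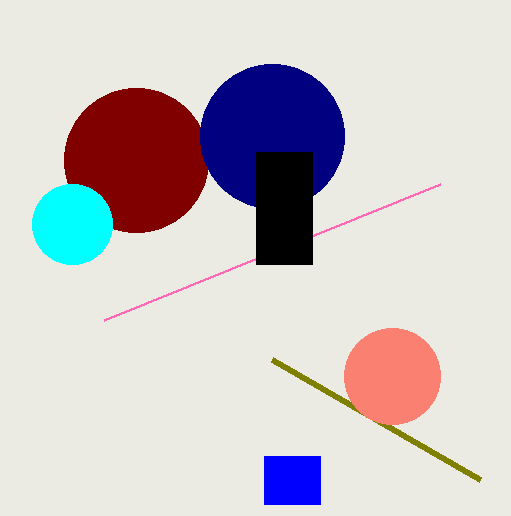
a_1 = 136; b_1 = 160; a_2 = 272; b_2 = 136; c_2 = 72; p_3 = 264; q_3 = 456; s_3 = 320; t_3 = 504; s_4 = 272; a_5 = 72; b_5 = 224; c_5 = 40; a_6 = 392; b_6 = 376; c_6 = 48; s_7 = 104; t_7 = 320; p_8 = 256; q_8 = 152; s_8 = 312; t_8 = 264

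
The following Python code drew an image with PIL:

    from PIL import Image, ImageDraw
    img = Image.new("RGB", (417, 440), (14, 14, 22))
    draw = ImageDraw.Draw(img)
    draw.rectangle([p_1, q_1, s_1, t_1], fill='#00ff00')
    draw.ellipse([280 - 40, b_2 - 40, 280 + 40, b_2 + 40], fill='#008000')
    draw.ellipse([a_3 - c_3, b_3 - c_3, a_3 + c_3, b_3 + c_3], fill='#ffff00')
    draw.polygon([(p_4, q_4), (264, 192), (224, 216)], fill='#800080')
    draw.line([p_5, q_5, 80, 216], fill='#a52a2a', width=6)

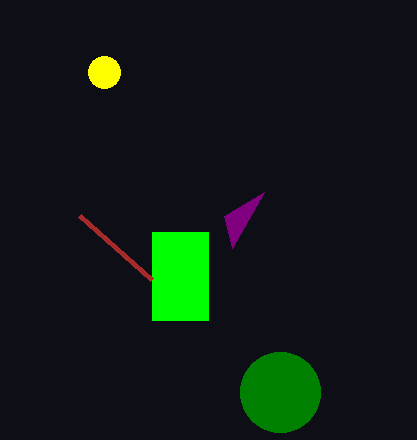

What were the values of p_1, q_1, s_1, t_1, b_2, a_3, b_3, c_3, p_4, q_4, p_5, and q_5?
p_1 = 152, q_1 = 232, s_1 = 208, t_1 = 320, b_2 = 392, a_3 = 104, b_3 = 72, c_3 = 16, p_4 = 232, q_4 = 248, p_5 = 152, q_5 = 280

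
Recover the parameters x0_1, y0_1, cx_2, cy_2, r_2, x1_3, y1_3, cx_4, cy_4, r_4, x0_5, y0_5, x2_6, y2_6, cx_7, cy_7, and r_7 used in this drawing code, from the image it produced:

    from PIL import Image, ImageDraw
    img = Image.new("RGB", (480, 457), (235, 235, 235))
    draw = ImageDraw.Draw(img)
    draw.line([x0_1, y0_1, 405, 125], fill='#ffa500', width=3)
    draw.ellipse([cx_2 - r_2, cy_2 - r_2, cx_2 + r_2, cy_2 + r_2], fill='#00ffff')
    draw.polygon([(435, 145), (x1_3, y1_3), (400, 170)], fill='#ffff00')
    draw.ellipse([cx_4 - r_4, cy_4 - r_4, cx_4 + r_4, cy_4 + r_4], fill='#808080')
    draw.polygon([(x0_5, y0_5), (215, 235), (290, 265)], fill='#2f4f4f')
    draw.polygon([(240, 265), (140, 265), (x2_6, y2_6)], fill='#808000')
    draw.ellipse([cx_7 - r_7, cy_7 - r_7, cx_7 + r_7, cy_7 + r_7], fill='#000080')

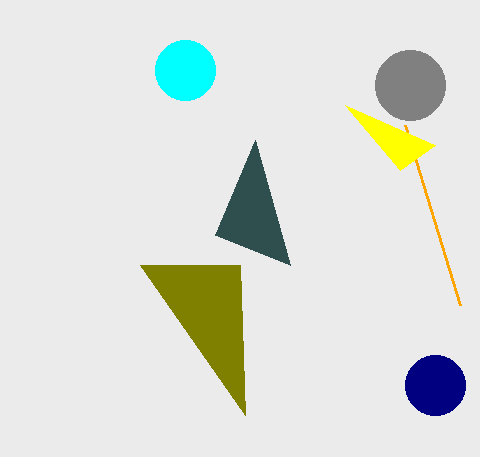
x0_1 = 460; y0_1 = 305; cx_2 = 185; cy_2 = 70; r_2 = 30; x1_3 = 345; y1_3 = 105; cx_4 = 410; cy_4 = 85; r_4 = 35; x0_5 = 255; y0_5 = 140; x2_6 = 245; y2_6 = 415; cx_7 = 435; cy_7 = 385; r_7 = 30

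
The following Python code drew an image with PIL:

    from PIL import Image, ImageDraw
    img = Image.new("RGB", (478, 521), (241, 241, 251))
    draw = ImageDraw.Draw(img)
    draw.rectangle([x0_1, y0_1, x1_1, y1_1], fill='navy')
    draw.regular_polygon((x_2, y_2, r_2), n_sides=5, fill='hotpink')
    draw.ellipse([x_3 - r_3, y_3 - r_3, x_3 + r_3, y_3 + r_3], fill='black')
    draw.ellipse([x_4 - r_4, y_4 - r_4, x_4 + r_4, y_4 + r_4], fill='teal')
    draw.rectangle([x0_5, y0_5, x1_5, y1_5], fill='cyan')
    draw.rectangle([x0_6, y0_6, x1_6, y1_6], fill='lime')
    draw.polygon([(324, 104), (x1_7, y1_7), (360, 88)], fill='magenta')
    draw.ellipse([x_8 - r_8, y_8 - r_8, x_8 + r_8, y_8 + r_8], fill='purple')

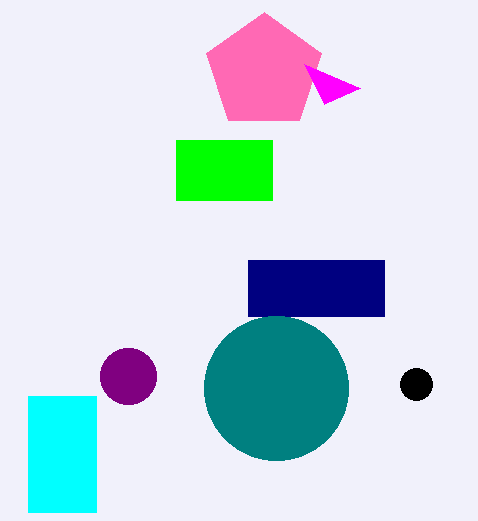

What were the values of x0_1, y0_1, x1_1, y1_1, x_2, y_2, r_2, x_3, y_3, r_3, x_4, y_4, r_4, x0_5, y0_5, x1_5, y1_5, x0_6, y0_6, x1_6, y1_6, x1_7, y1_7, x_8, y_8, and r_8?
x0_1 = 248
y0_1 = 260
x1_1 = 384
y1_1 = 316
x_2 = 264
y_2 = 72
r_2 = 60
x_3 = 416
y_3 = 384
r_3 = 16
x_4 = 276
y_4 = 388
r_4 = 72
x0_5 = 28
y0_5 = 396
x1_5 = 96
y1_5 = 512
x0_6 = 176
y0_6 = 140
x1_6 = 272
y1_6 = 200
x1_7 = 304
y1_7 = 64
x_8 = 128
y_8 = 376
r_8 = 28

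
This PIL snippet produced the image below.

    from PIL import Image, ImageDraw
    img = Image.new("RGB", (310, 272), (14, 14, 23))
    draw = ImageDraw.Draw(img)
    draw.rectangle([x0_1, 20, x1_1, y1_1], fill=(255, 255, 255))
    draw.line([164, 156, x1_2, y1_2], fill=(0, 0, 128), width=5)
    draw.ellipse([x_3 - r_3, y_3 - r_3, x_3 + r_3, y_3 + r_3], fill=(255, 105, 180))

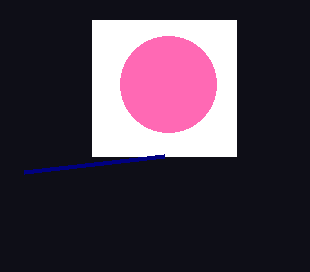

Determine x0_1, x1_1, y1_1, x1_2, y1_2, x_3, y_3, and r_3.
x0_1 = 92, x1_1 = 236, y1_1 = 156, x1_2 = 24, y1_2 = 172, x_3 = 168, y_3 = 84, r_3 = 48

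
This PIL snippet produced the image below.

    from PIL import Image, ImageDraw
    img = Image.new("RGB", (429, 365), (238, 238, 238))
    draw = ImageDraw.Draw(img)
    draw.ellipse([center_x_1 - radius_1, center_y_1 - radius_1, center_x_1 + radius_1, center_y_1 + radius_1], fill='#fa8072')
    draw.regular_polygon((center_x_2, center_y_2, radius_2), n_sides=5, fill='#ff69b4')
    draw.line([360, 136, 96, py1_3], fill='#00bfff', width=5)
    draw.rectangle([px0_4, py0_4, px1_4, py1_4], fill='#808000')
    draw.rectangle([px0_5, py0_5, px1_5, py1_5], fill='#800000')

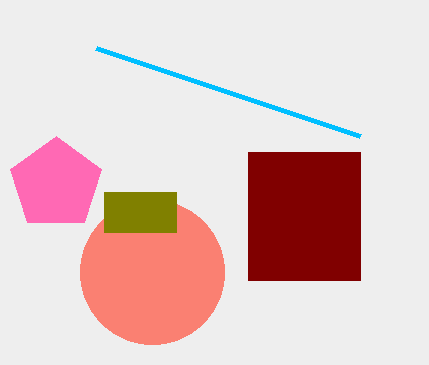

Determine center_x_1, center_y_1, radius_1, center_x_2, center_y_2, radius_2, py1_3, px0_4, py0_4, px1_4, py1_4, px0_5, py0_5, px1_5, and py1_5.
center_x_1 = 152
center_y_1 = 272
radius_1 = 72
center_x_2 = 56
center_y_2 = 184
radius_2 = 48
py1_3 = 48
px0_4 = 104
py0_4 = 192
px1_4 = 176
py1_4 = 232
px0_5 = 248
py0_5 = 152
px1_5 = 360
py1_5 = 280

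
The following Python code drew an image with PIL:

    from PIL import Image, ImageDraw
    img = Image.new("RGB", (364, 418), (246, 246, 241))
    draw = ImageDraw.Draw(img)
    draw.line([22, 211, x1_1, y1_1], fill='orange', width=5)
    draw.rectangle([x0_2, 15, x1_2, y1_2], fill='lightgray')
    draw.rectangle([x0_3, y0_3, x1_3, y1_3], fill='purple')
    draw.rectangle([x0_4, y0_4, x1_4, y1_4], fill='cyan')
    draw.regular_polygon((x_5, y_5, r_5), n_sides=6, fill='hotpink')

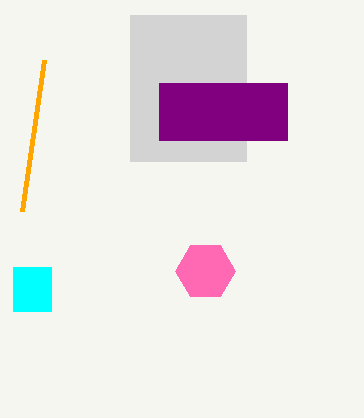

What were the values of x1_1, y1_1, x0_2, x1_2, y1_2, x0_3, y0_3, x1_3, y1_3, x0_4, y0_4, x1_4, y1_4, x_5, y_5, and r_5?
x1_1 = 44
y1_1 = 60
x0_2 = 130
x1_2 = 246
y1_2 = 161
x0_3 = 159
y0_3 = 83
x1_3 = 287
y1_3 = 140
x0_4 = 13
y0_4 = 267
x1_4 = 51
y1_4 = 311
x_5 = 205
y_5 = 271
r_5 = 30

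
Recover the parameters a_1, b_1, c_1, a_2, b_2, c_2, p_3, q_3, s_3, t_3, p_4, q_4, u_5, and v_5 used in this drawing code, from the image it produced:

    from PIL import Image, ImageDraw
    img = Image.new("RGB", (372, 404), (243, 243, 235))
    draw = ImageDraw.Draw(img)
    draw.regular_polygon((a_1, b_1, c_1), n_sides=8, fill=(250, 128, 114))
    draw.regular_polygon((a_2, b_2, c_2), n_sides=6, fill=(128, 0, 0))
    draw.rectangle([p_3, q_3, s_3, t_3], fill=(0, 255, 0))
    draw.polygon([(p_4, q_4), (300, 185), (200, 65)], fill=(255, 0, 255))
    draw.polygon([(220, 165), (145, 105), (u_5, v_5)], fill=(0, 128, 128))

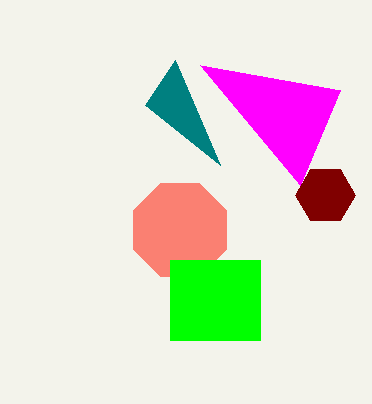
a_1 = 180
b_1 = 230
c_1 = 50
a_2 = 325
b_2 = 195
c_2 = 30
p_3 = 170
q_3 = 260
s_3 = 260
t_3 = 340
p_4 = 340
q_4 = 90
u_5 = 175
v_5 = 60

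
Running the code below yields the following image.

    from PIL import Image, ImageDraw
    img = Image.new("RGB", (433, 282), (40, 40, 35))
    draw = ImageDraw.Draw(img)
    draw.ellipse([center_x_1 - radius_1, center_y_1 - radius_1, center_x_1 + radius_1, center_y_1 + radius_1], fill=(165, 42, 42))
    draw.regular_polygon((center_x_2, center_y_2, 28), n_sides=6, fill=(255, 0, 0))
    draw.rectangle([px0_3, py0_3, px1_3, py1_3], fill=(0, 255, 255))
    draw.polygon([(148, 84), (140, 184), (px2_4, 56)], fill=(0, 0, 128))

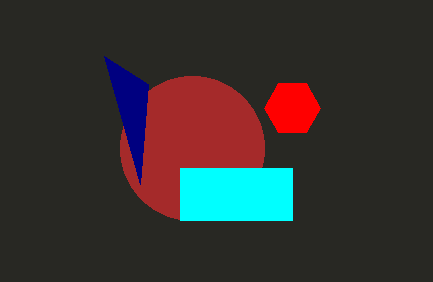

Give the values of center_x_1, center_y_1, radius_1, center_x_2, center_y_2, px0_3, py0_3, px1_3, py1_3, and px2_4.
center_x_1 = 192; center_y_1 = 148; radius_1 = 72; center_x_2 = 292; center_y_2 = 108; px0_3 = 180; py0_3 = 168; px1_3 = 292; py1_3 = 220; px2_4 = 104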